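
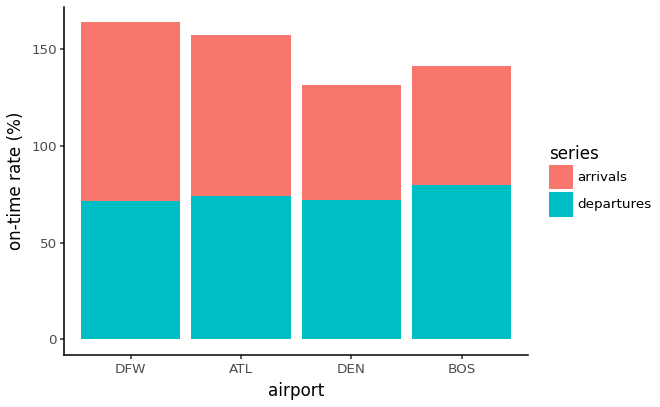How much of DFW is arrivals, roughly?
arrivals top ≈ 160, bottom ≈ 80; segment ≈ 80.

≈ 80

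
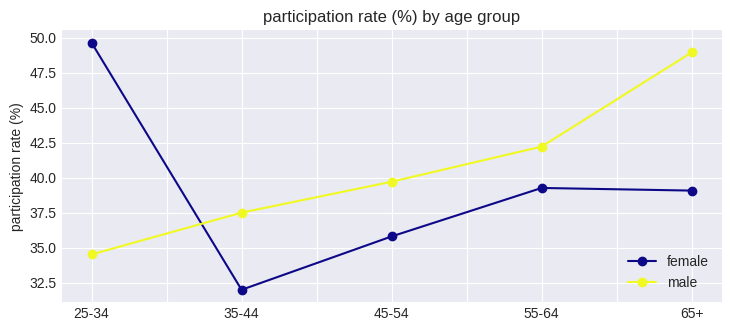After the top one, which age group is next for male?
Top 3 for male: 65+ ≈ 48, 55-64 ≈ 42, 45-54 ≈ 40.

55-64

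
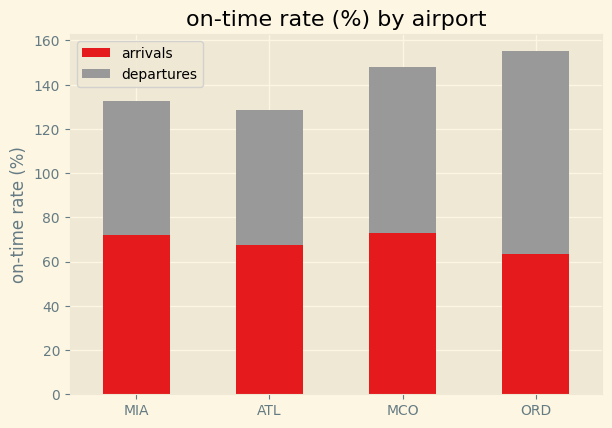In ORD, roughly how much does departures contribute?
departures top ≈ 160, bottom ≈ 60; segment ≈ 100.

≈ 100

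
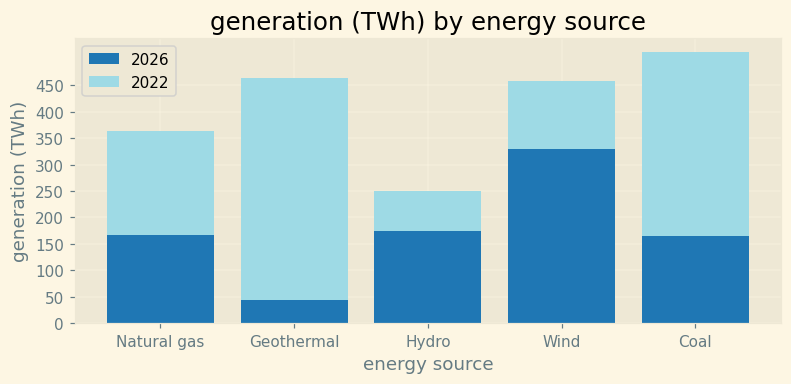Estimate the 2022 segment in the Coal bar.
≈ 350

2022 top ≈ 500, bottom ≈ 150; segment ≈ 350.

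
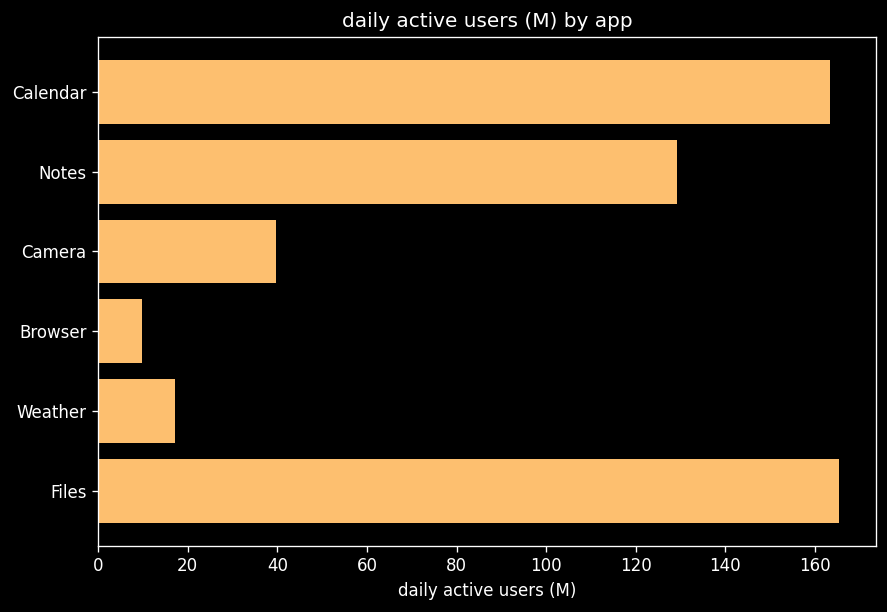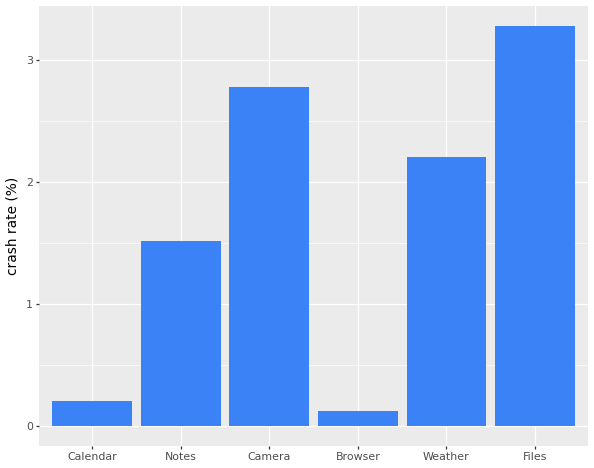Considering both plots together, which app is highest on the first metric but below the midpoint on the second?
Chart 2 median crash rate (%) ≈ 2; below-median apps: Calendar, Notes, Browser. Among those, Calendar has the highest daily active users (M) (≈ 160).

Calendar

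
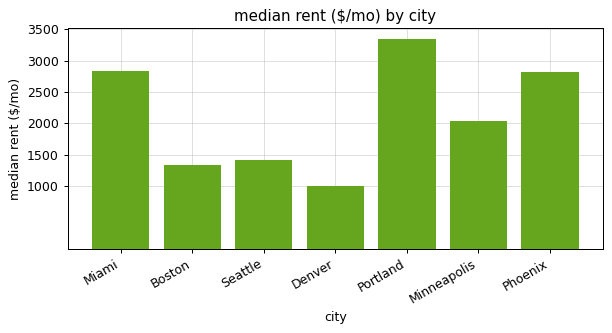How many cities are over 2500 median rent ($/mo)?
Above 2500: Miami, Portland, Phoenix.

3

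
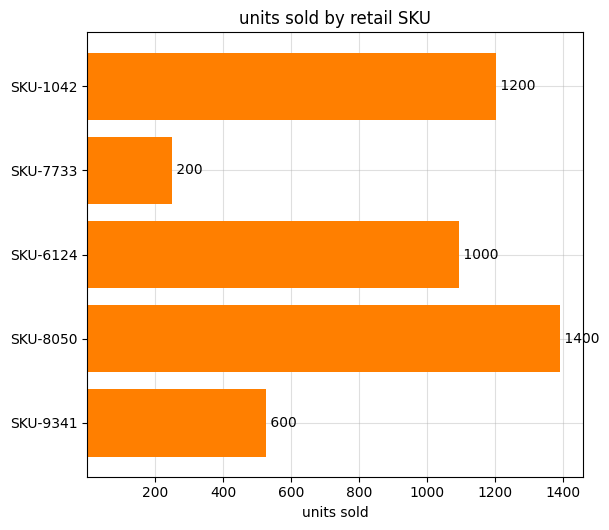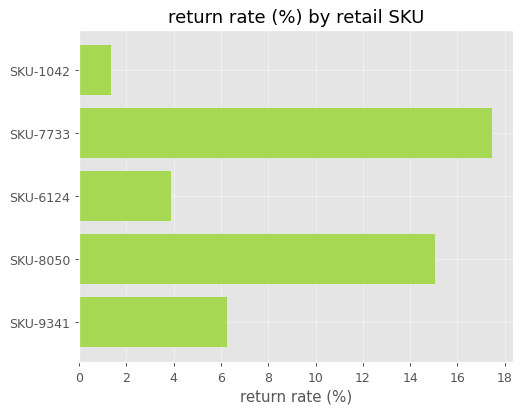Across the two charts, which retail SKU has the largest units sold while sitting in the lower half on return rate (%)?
Chart 2 median return rate (%) ≈ 6; below-median retail SKUs: SKU-1042, SKU-6124. Among those, SKU-1042 has the highest units sold (≈ 1200).

SKU-1042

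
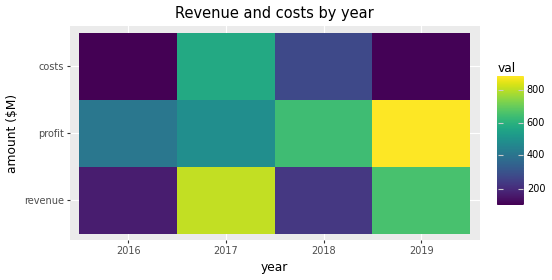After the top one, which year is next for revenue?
Top 3 for revenue: 2017 ≈ 800, 2019 ≈ 700, 2018 ≈ 200.

2019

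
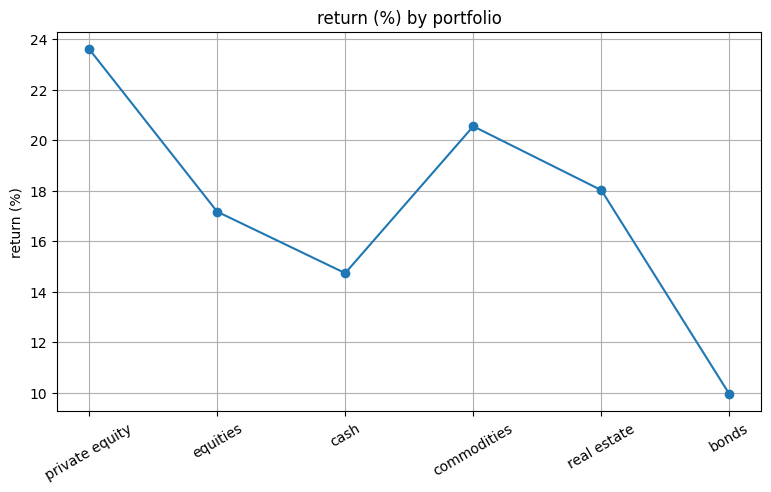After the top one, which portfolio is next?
Top 3: private equity ≈ 24, commodities ≈ 20, real estate ≈ 18.

commodities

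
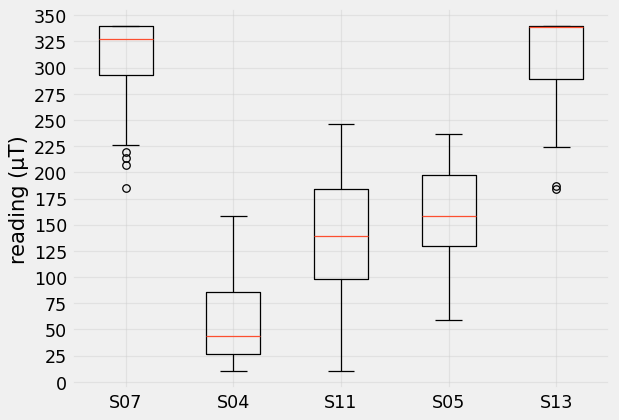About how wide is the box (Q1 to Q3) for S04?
≈ 50

Q3 ≈ 75, Q1 ≈ 25; IQR ≈ 50.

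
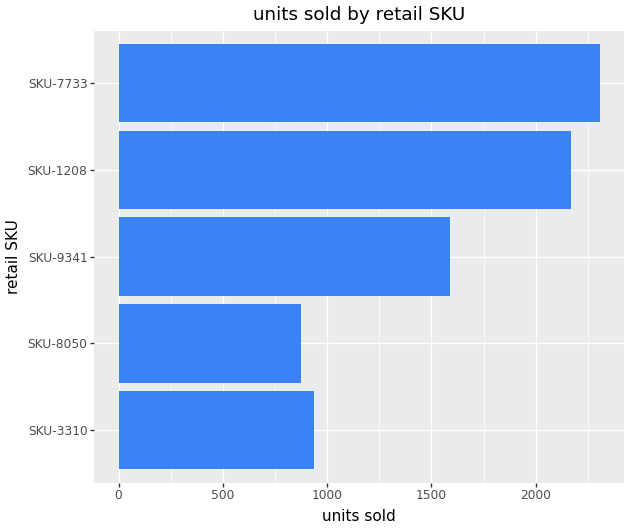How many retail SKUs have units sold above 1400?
Above 1400: SKU-9341, SKU-1208, SKU-7733.

3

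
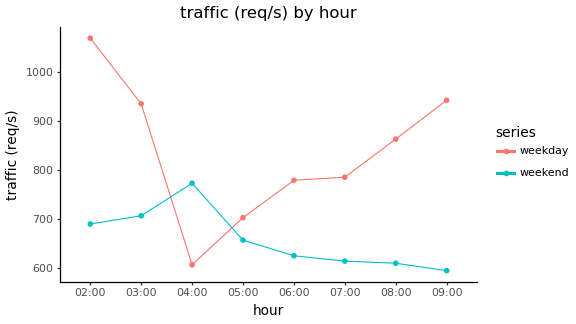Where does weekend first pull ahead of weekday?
03:00: weekend ≈ 700 vs weekday ≈ 950 (not yet); 04:00: weekend ≈ 750 vs weekday ≈ 600 (first crossover).

04:00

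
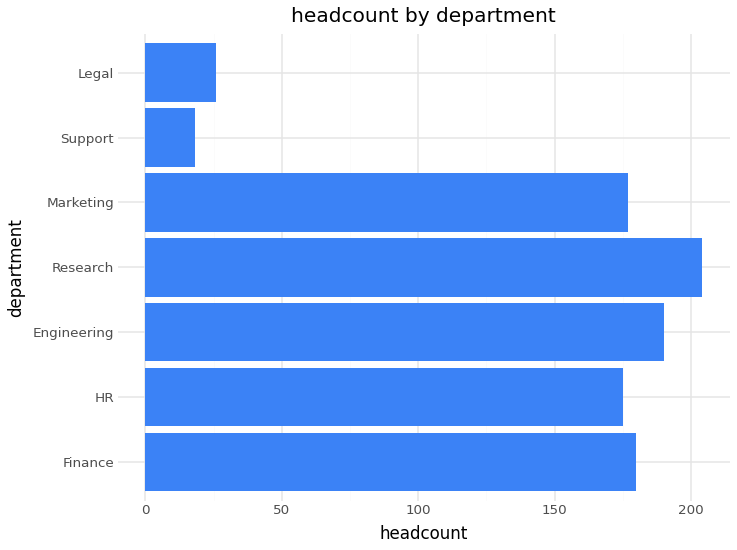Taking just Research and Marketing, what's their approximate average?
(200 + 180) / 2 ≈ 190.

≈ 190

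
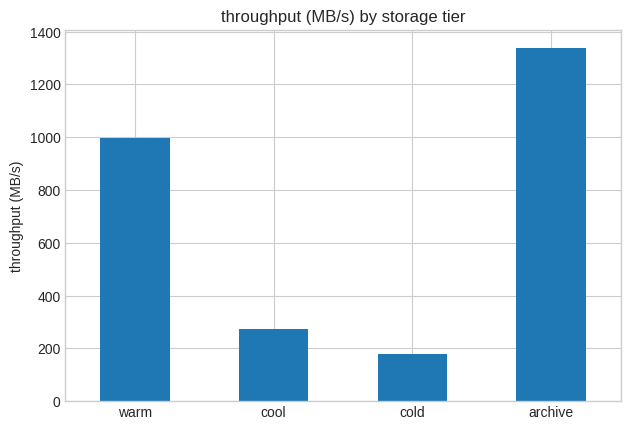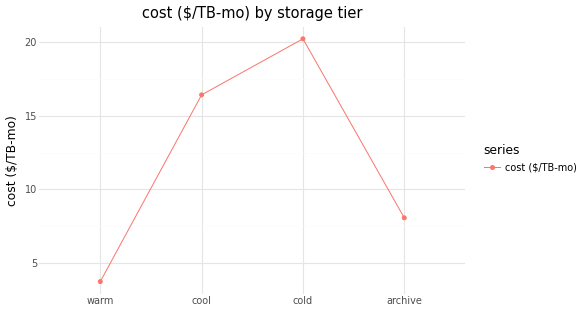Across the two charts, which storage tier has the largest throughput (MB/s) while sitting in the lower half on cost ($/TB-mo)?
archive

Chart 2 median cost ($/TB-mo) ≈ 12; below-median storage tiers: warm, archive. Among those, archive has the highest throughput (MB/s) (≈ 1400).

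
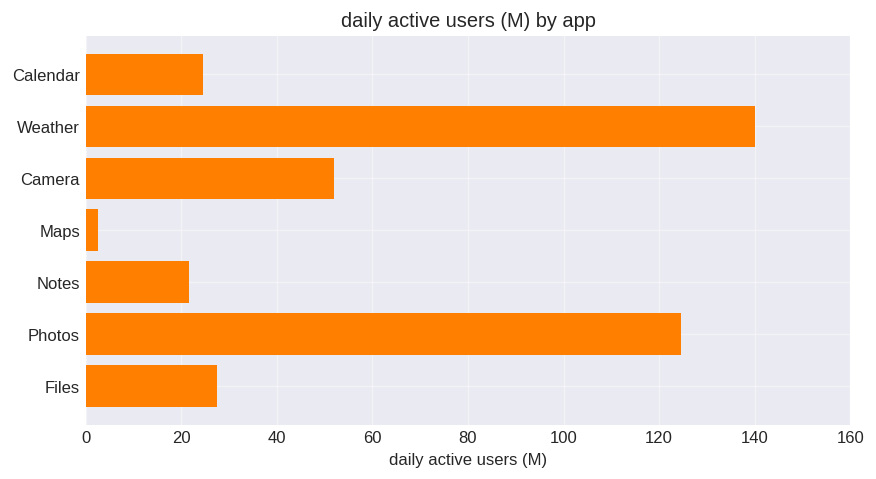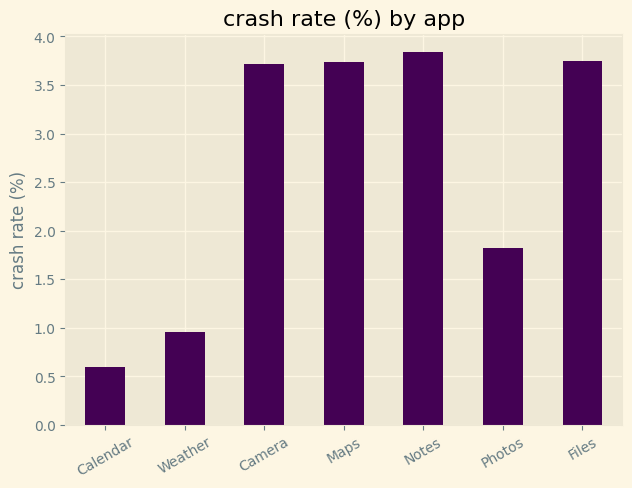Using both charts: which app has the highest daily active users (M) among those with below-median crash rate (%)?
Chart 2 median crash rate (%) ≈ 3.5; below-median apps: Calendar, Weather, Photos. Among those, Weather has the highest daily active users (M) (≈ 140).

Weather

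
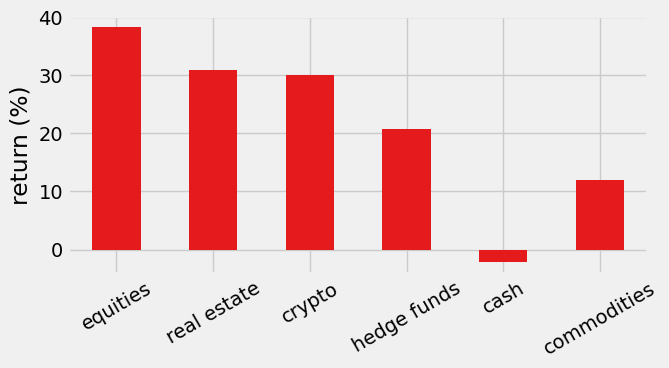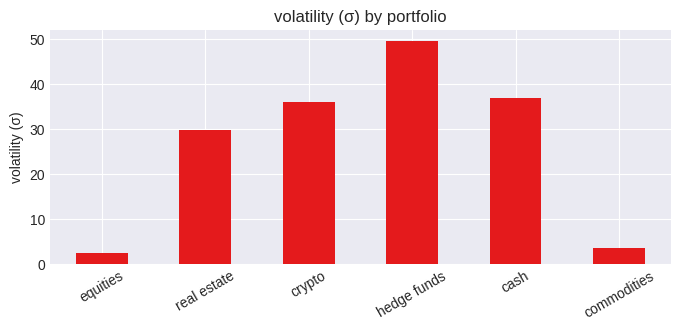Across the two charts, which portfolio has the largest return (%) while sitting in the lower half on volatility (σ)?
Chart 2 median volatility (σ) ≈ 35; below-median portfolios: equities, real estate, commodities. Among those, equities has the highest return (%) (≈ 40).

equities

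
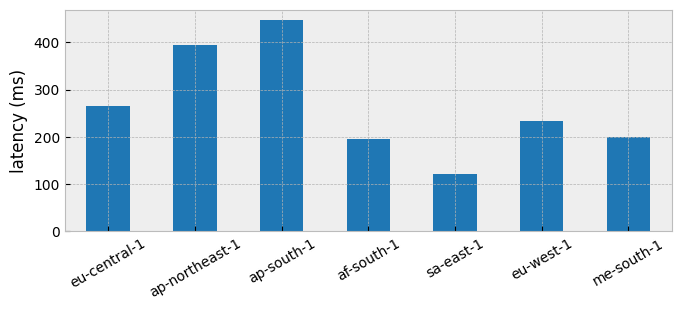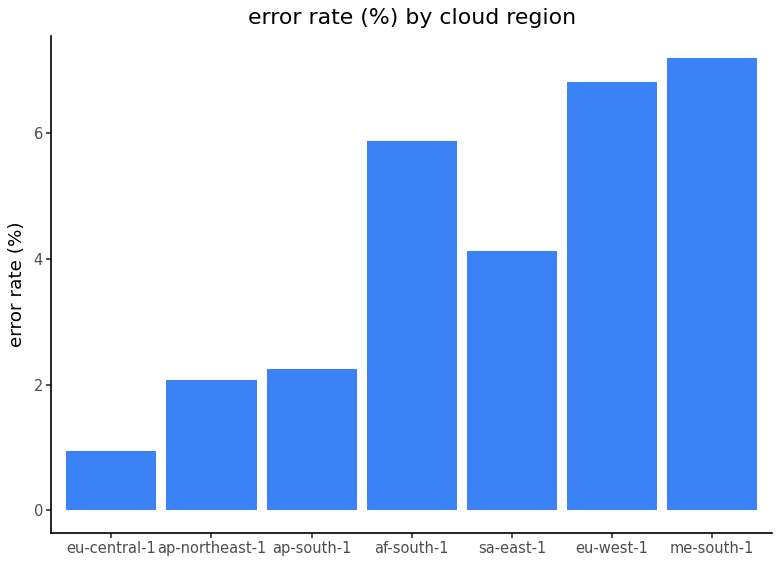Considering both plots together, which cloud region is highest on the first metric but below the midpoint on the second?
Chart 2 median error rate (%) ≈ 4; below-median cloud regions: eu-central-1, ap-northeast-1, ap-south-1. Among those, ap-south-1 has the highest latency (ms) (≈ 450).

ap-south-1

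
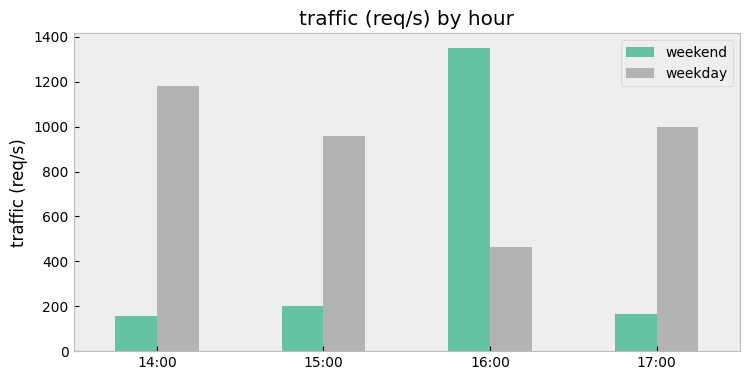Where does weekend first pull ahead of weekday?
16:00

15:00: weekend ≈ 200 vs weekday ≈ 1000 (not yet); 16:00: weekend ≈ 1400 vs weekday ≈ 400 (first crossover).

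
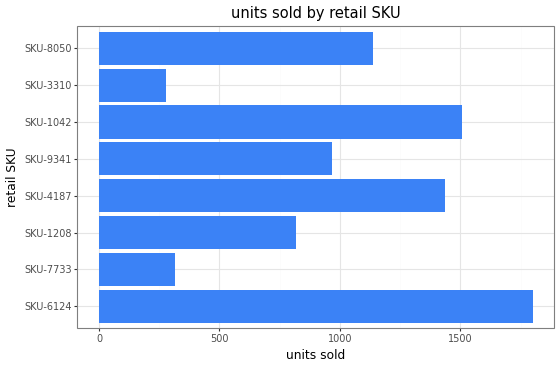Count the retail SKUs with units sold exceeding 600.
6

Above 600: SKU-6124, SKU-1208, SKU-4187, SKU-9341, SKU-1042, SKU-8050.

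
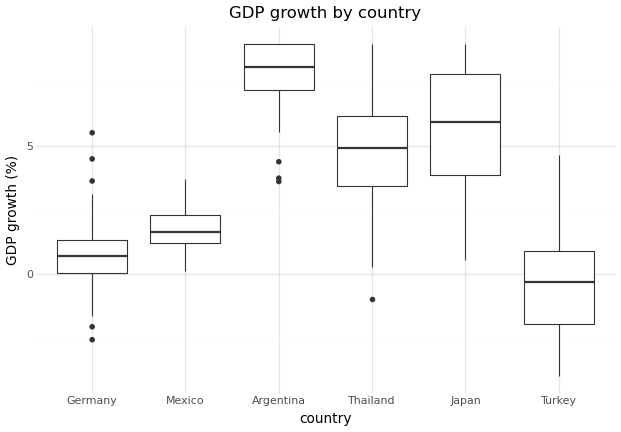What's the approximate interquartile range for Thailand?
Q3 ≈ 6, Q1 ≈ 3; IQR ≈ 3.

≈ 3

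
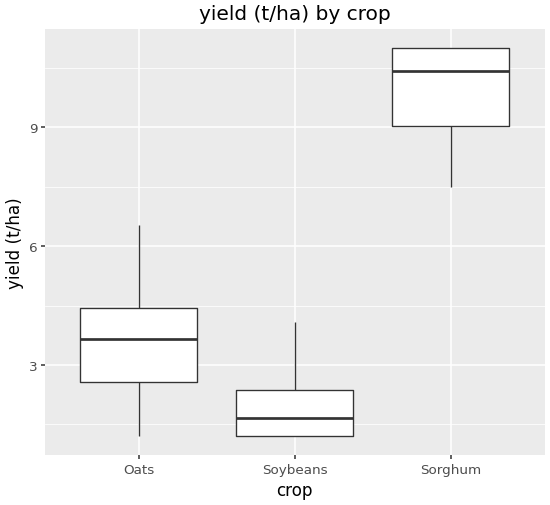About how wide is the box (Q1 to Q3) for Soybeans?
Q3 ≈ 2, Q1 ≈ 1; IQR ≈ 1.

≈ 1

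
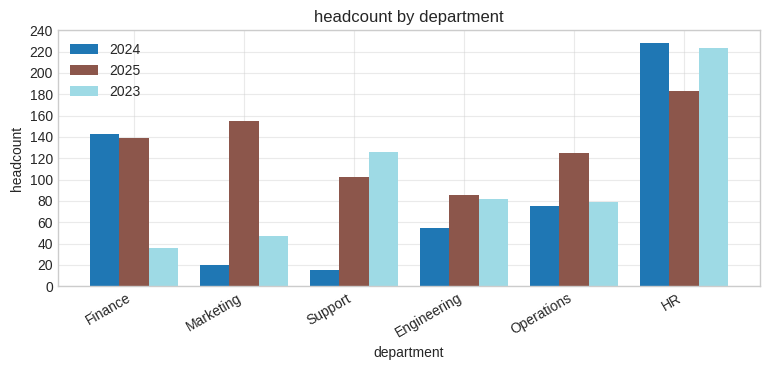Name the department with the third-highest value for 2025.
Finance

Top 4 for 2025: HR ≈ 180, Marketing ≈ 160, Finance ≈ 140, Operations ≈ 120.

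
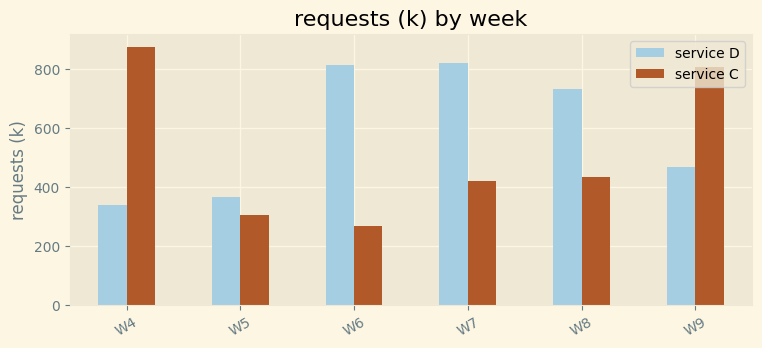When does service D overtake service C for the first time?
W4: service D ≈ 300 vs service C ≈ 900 (not yet); W5: service D ≈ 400 vs service C ≈ 300 (first crossover).

W5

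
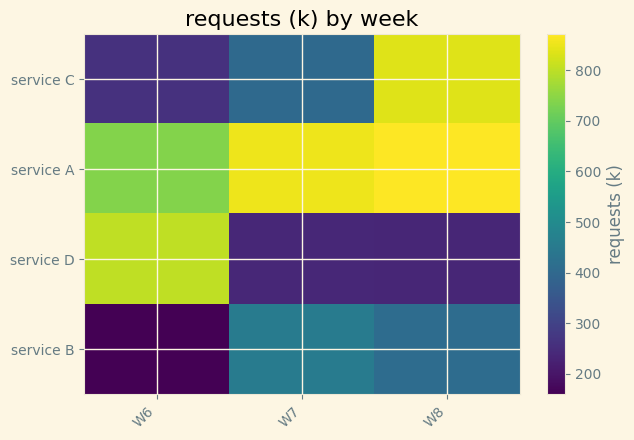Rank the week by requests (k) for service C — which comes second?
Top 3 for service C: W8 ≈ 800, W7 ≈ 400, W6 ≈ 300.

W7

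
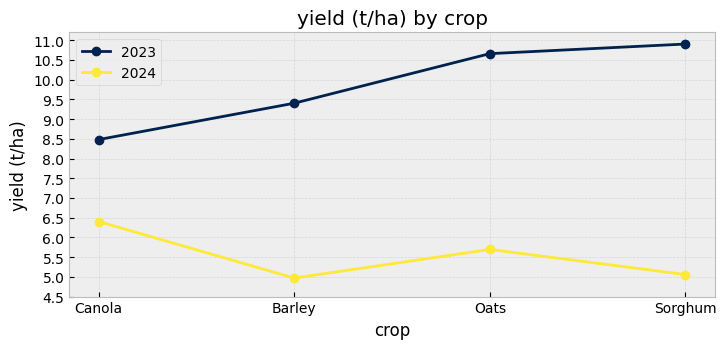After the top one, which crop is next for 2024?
Top 3 for 2024: Canola ≈ 6.5, Oats ≈ 5.5, Sorghum ≈ 5.0.

Oats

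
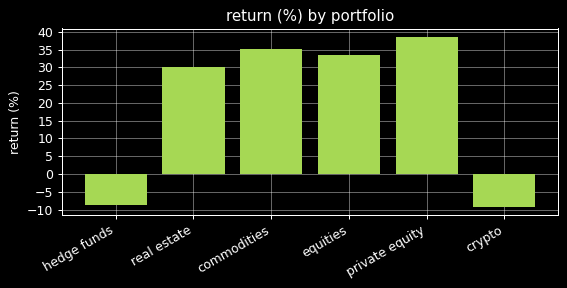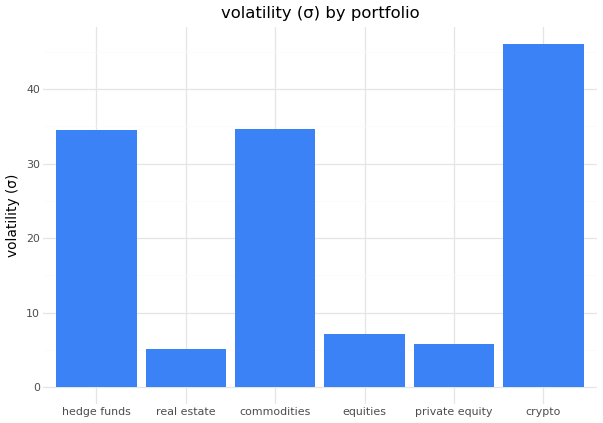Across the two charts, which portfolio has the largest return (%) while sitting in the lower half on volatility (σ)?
private equity

Chart 2 median volatility (σ) ≈ 20; below-median portfolios: real estate, equities, private equity. Among those, private equity has the highest return (%) (≈ 40).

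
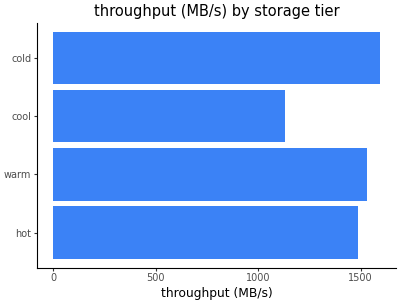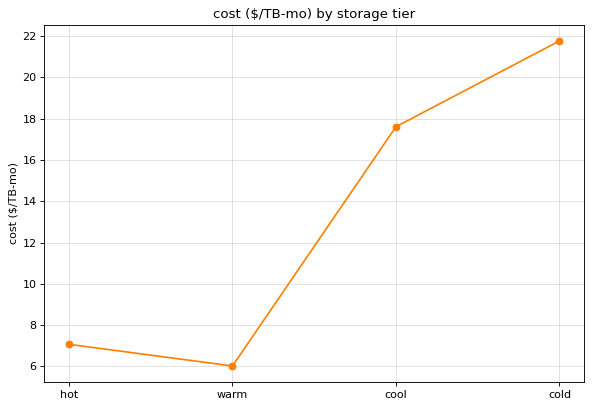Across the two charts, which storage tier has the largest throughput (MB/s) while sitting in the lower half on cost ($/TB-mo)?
warm

Chart 2 median cost ($/TB-mo) ≈ 12; below-median storage tiers: hot, warm. Among those, warm has the highest throughput (MB/s) (≈ 1600).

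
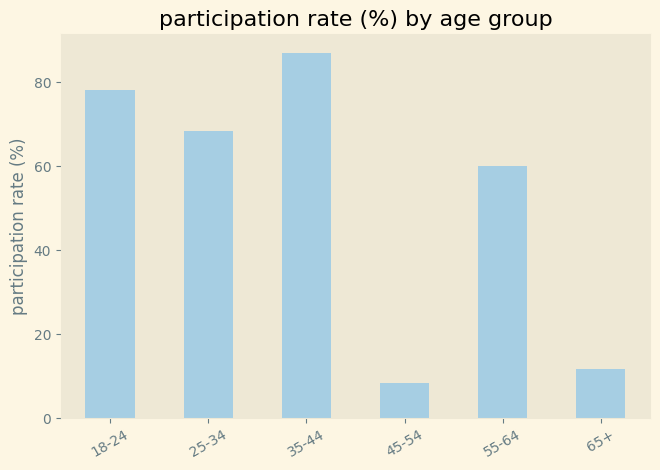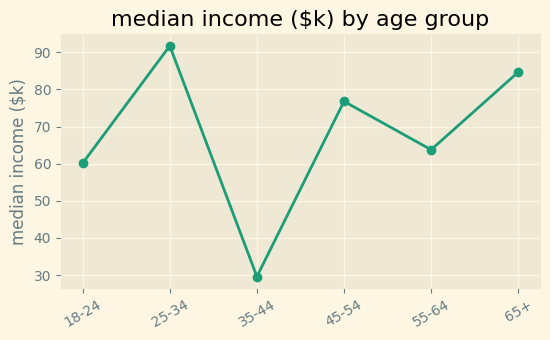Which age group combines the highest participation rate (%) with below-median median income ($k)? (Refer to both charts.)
Chart 2 median median income ($k) ≈ 70; below-median age groups: 18-24, 35-44, 55-64. Among those, 35-44 has the highest participation rate (%) (≈ 90).

35-44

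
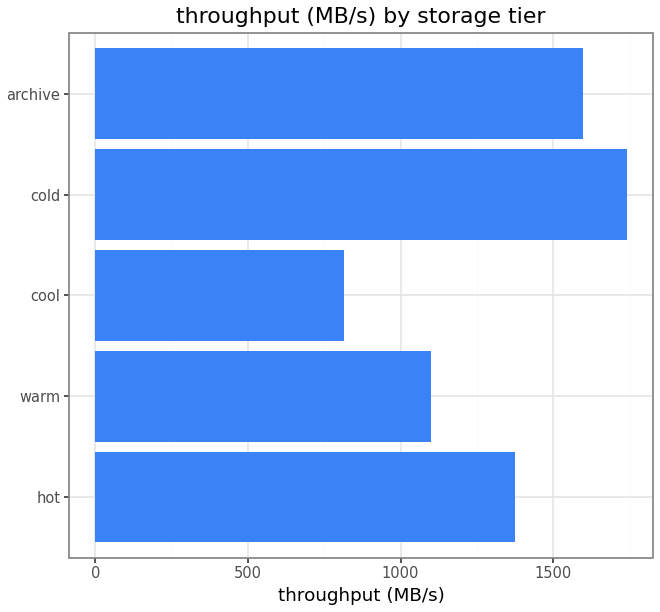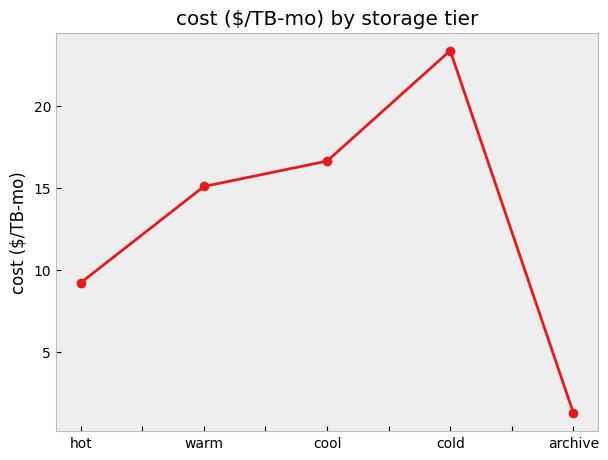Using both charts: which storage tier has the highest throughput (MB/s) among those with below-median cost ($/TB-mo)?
Chart 2 median cost ($/TB-mo) ≈ 15; below-median storage tiers: hot, archive. Among those, archive has the highest throughput (MB/s) (≈ 1600).

archive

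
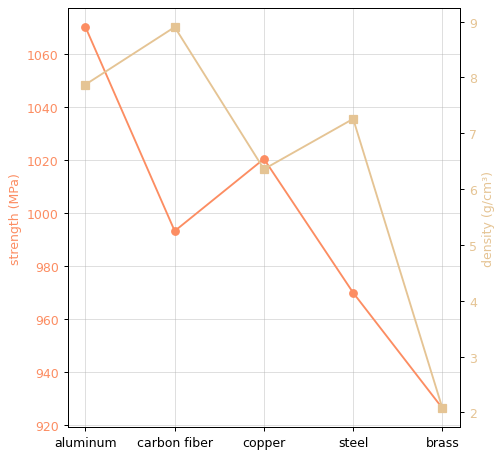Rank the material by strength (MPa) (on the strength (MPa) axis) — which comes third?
Top 4 (on the strength (MPa) axis): aluminum ≈ 1080, copper ≈ 1020, carbon fiber ≈ 1000, steel ≈ 960.

carbon fiber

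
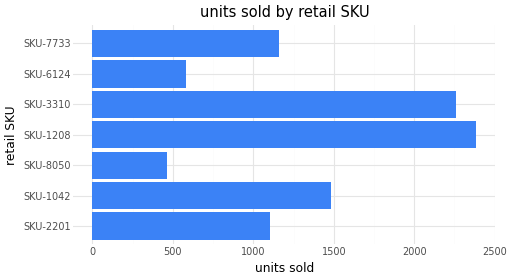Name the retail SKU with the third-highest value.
Top 4: SKU-1208 ≈ 2400, SKU-3310 ≈ 2200, SKU-1042 ≈ 1400, SKU-7733 ≈ 1200.

SKU-1042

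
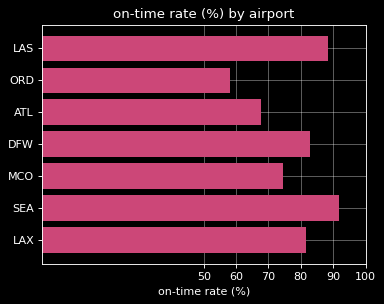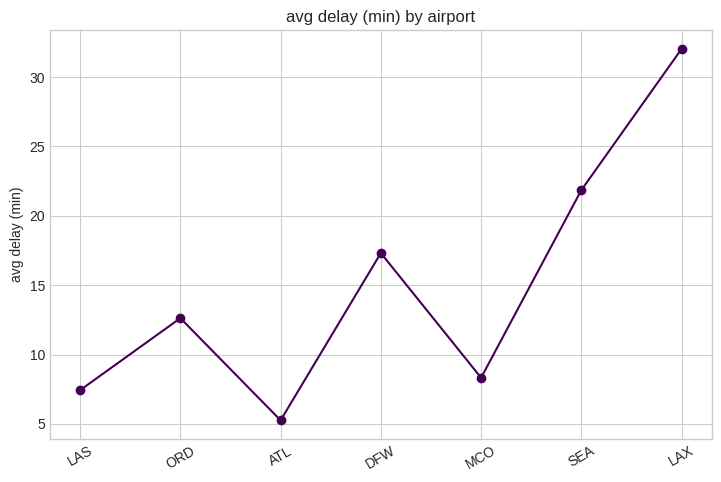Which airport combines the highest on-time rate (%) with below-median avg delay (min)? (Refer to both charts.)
Chart 2 median avg delay (min) ≈ 15; below-median airports: LAS, ATL, MCO. Among those, LAS has the highest on-time rate (%) (≈ 90).

LAS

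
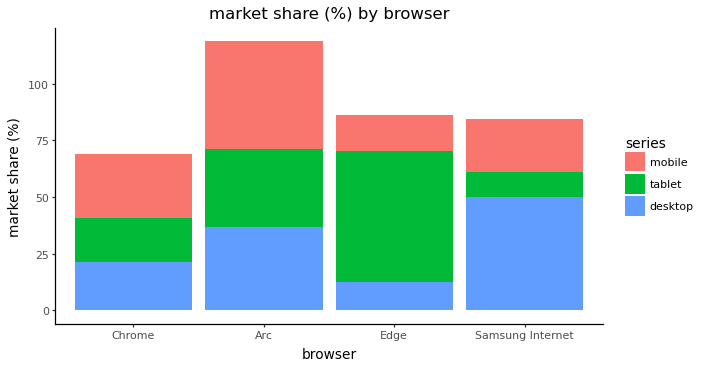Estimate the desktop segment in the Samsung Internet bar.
≈ 50

desktop top ≈ 50, bottom ≈ 0; segment ≈ 50.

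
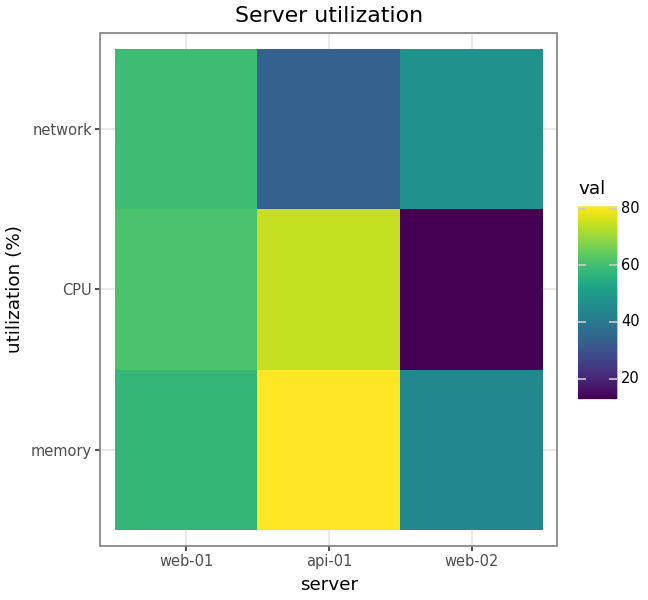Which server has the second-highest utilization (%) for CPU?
Top 3 for CPU: api-01 ≈ 70, web-01 ≈ 60, web-02 ≈ 10.

web-01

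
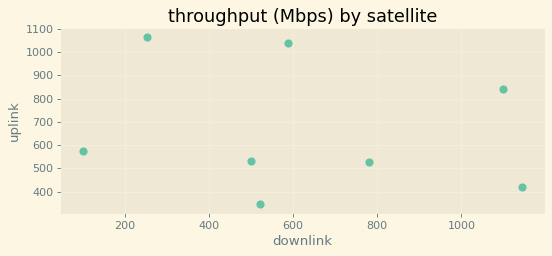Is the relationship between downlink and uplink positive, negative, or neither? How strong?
no clear correlation

Points are roughly uncorrelated; weak (|r| ≈ 0.2).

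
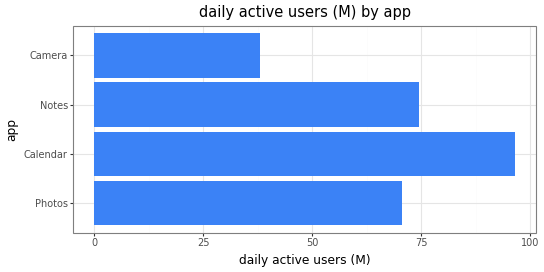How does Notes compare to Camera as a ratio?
Notes ≈ 70, Camera ≈ 40; 70/40 ≈ 1.75.

≈ 1.75×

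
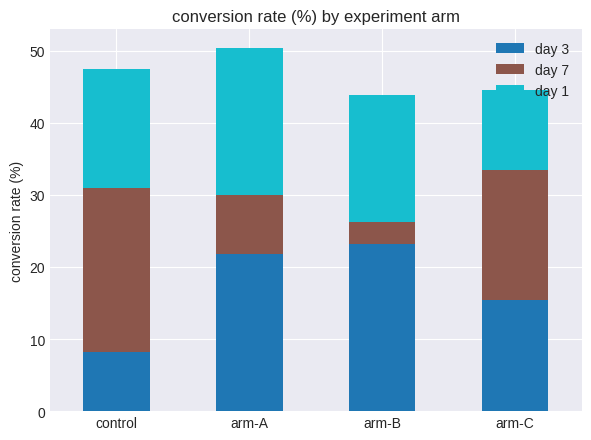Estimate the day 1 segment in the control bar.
day 1 top ≈ 45, bottom ≈ 30; segment ≈ 15.

≈ 15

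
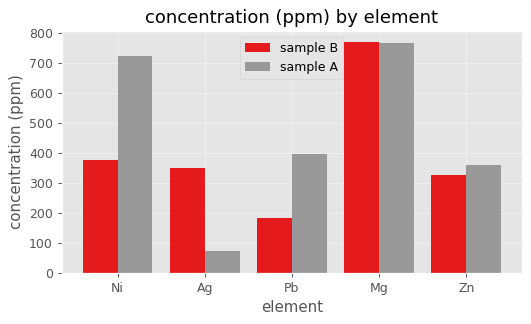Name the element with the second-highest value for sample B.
Ni

Top 3 for sample B: Mg ≈ 800, Ni ≈ 400, Ag ≈ 300.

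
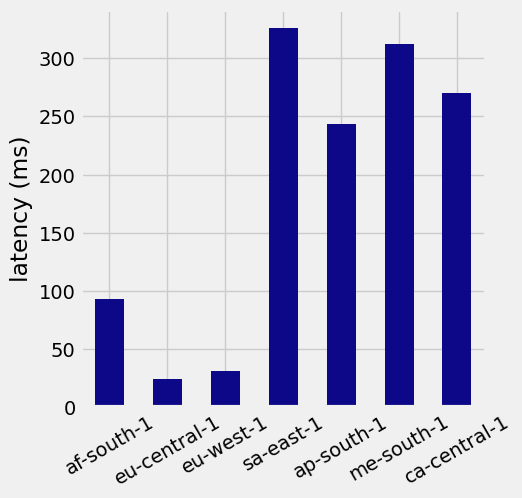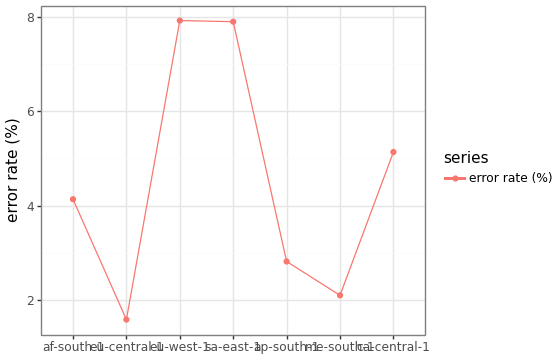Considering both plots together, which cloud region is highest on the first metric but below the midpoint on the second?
Chart 2 median error rate (%) ≈ 4; below-median cloud regions: eu-central-1, ap-south-1, me-south-1. Among those, me-south-1 has the highest latency (ms) (≈ 300).

me-south-1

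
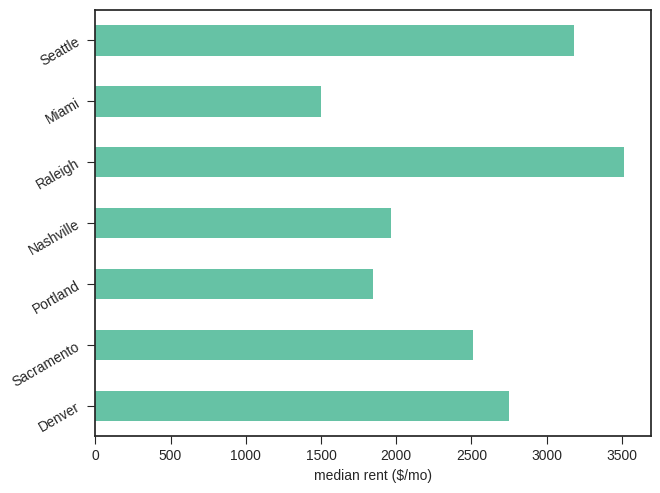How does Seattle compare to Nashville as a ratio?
Seattle ≈ 3000, Nashville ≈ 2000; 3000/2000 ≈ 1.5.

≈ 1.5×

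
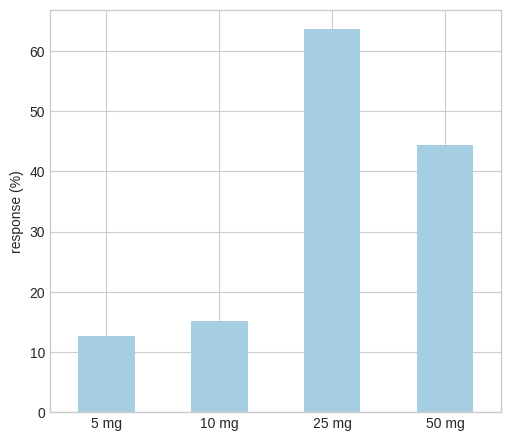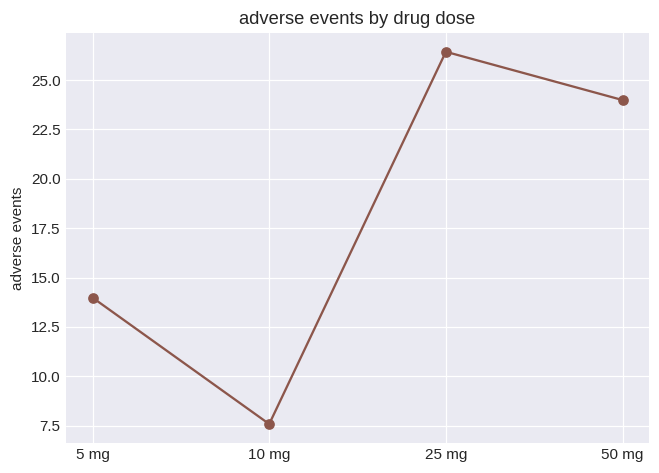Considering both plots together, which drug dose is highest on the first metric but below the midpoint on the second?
10 mg

Chart 2 median adverse events ≈ 20; below-median drug doses: 5 mg, 10 mg. Among those, 10 mg has the highest response (%) (≈ 20).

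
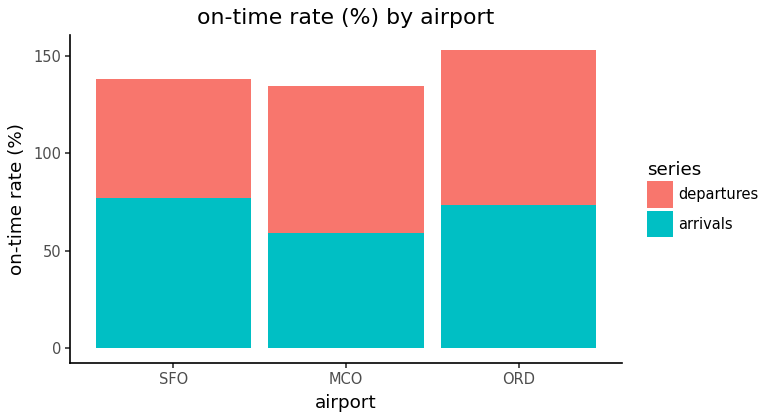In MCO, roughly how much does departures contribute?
departures top ≈ 140, bottom ≈ 60; segment ≈ 80.

≈ 80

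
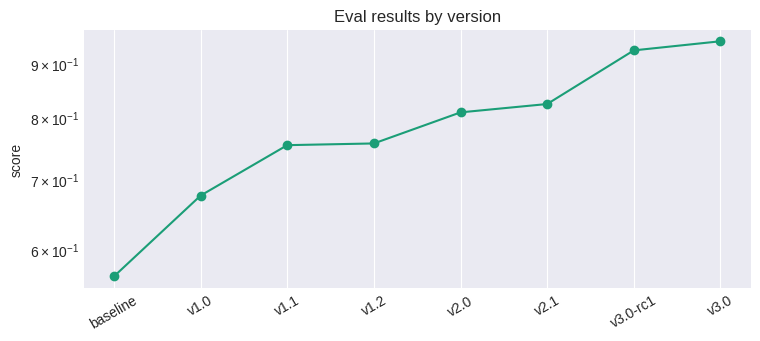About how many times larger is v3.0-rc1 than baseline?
v3.0-rc1 ≈ 0.95, baseline ≈ 0.55; 0.95/0.55 ≈ 1.73.

≈ 1.73×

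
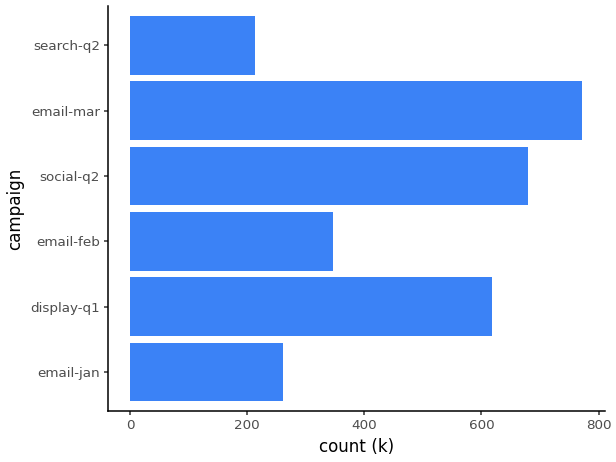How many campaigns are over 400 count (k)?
3

Above 400: display-q1, social-q2, email-mar.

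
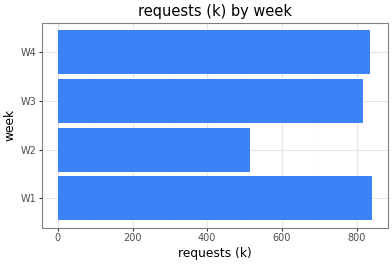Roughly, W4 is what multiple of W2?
≈ 1.6×

W4 ≈ 800, W2 ≈ 500; 800/500 ≈ 1.6.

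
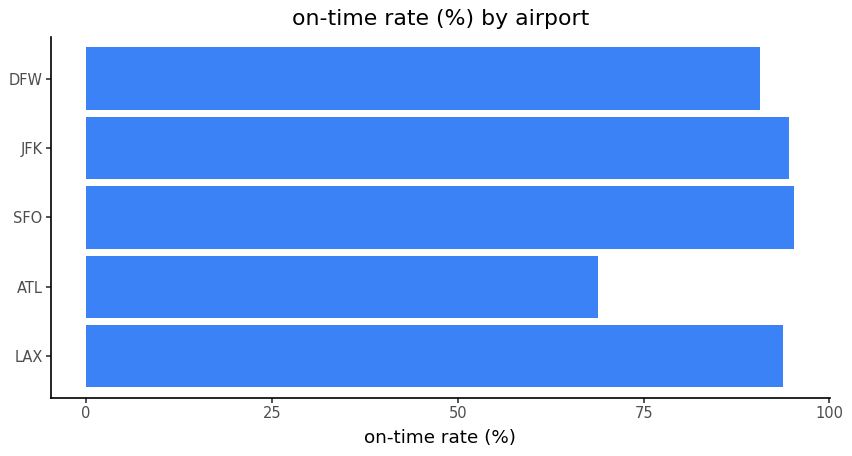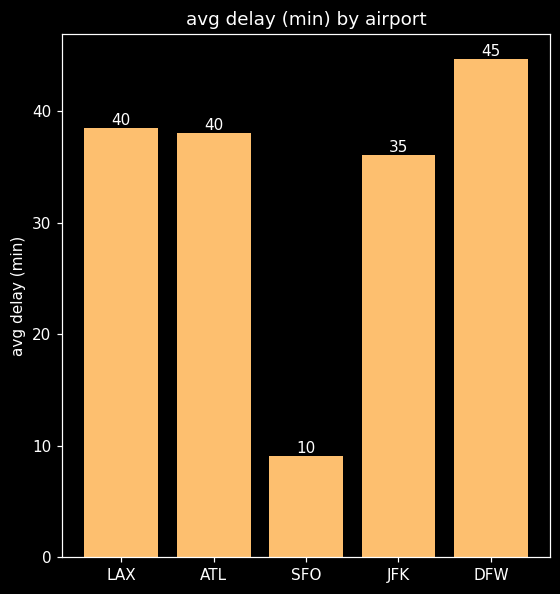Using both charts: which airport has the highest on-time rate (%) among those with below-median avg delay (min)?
Chart 2 median avg delay (min) ≈ 40; below-median airports: SFO, JFK. Among those, SFO has the highest on-time rate (%) (≈ 100).

SFO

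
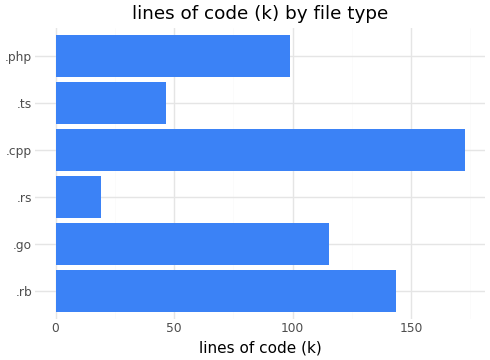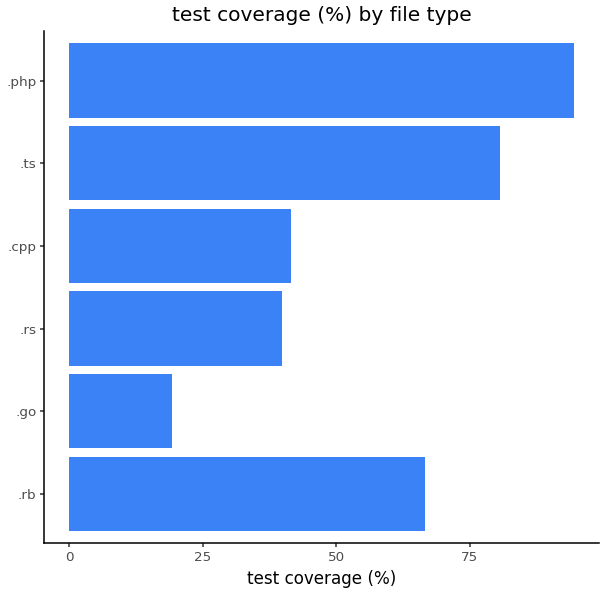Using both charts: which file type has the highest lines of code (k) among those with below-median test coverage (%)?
.cpp

Chart 2 median test coverage (%) ≈ 50; below-median file types: .go, .rs, .cpp. Among those, .cpp has the highest lines of code (k) (≈ 180).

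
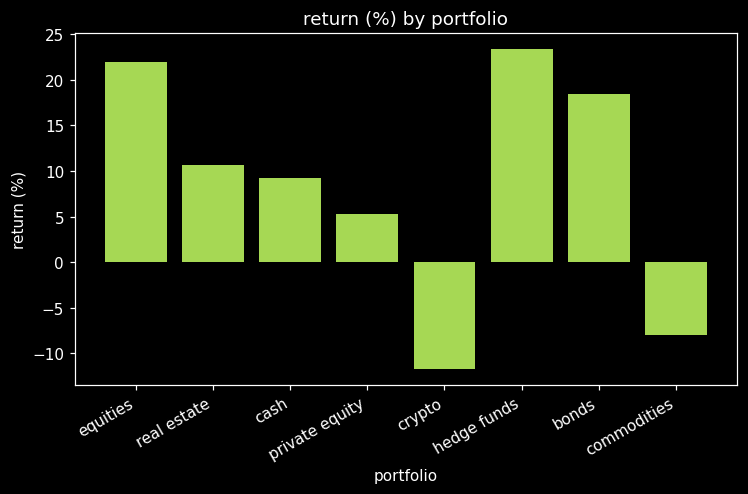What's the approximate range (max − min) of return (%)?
≈ 35

Max hedge funds ≈ 25, min crypto ≈ -10; range ≈ 35.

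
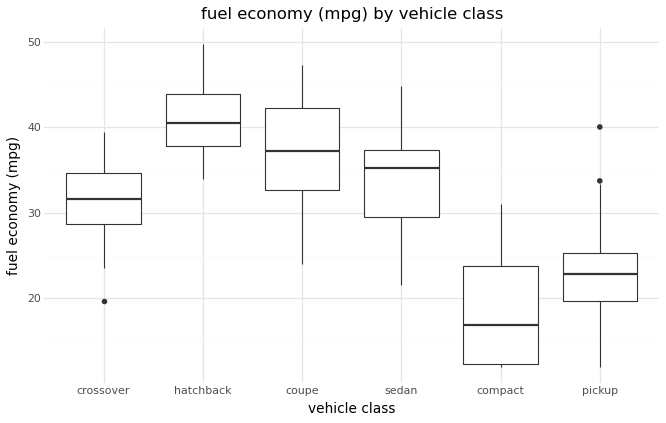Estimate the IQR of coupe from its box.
Q3 ≈ 42, Q1 ≈ 32; IQR ≈ 10.

≈ 10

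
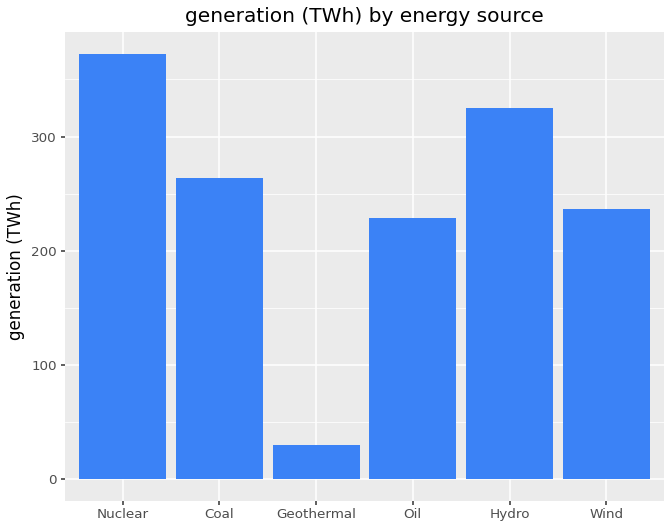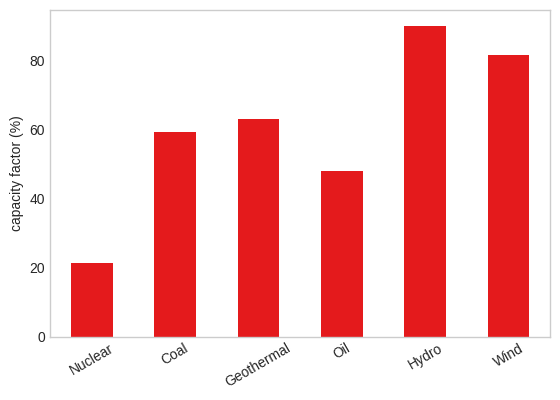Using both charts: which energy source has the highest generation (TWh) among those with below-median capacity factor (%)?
Nuclear

Chart 2 median capacity factor (%) ≈ 60; below-median energy sources: Nuclear, Coal, Oil. Among those, Nuclear has the highest generation (TWh) (≈ 350).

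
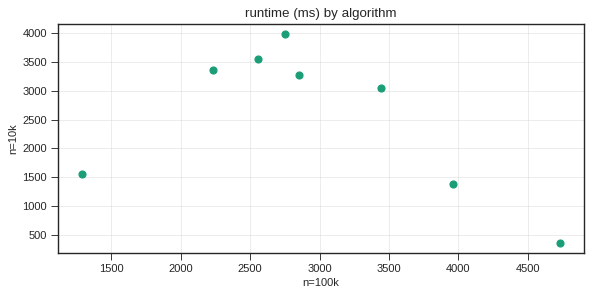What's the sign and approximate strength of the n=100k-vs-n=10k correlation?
Points are negatively correlated; moderate (|r| ≈ 0.5).

negative, moderate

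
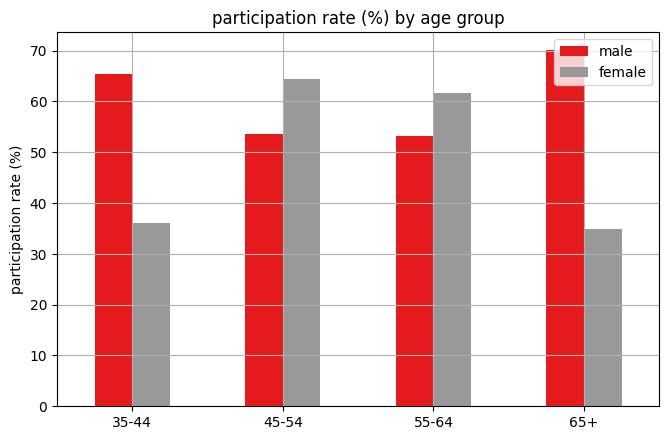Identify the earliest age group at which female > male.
35-44: female ≈ 40 vs male ≈ 70 (not yet); 45-54: female ≈ 60 vs male ≈ 50 (first crossover).

45-54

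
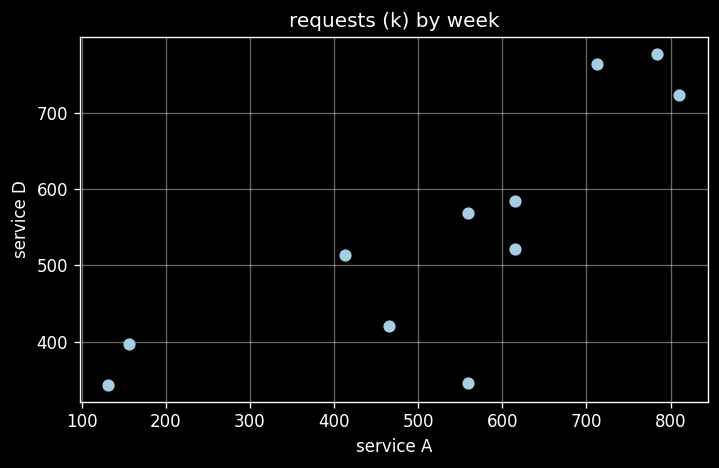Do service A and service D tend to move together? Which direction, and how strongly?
Points are positively correlated; strong (|r| ≈ 0.8).

positive, strong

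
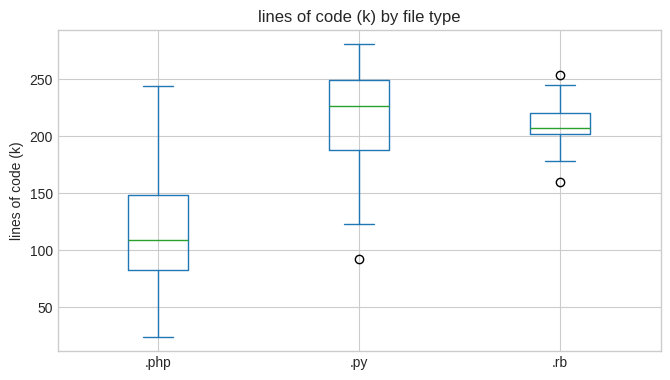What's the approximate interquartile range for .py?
≈ 60

Q3 ≈ 250, Q1 ≈ 190; IQR ≈ 60.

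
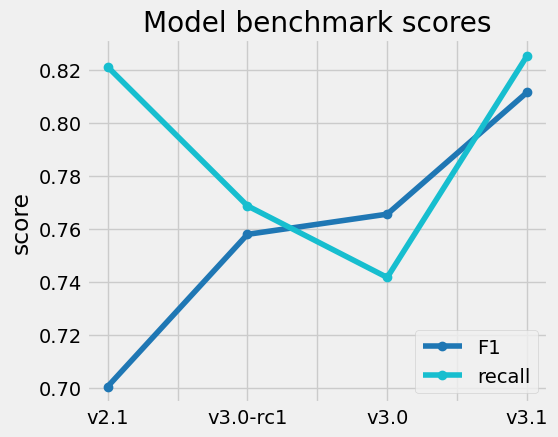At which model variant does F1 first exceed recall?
v3.0-rc1: F1 ≈ 0.76 vs recall ≈ 0.76 (not yet); v3.0: F1 ≈ 0.76 vs recall ≈ 0.74 (first crossover).

v3.0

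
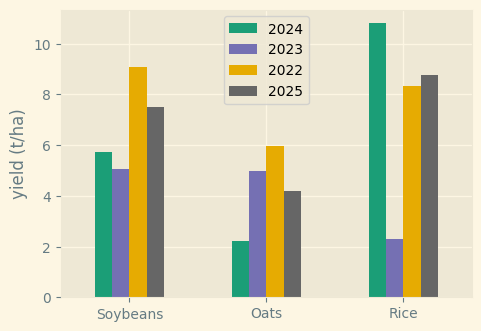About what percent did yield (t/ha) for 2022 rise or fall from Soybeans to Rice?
≈ -11.1%

Soybeans ≈ 9, Rice ≈ 8; (8 − 9) / 9 ≈ -11.1%.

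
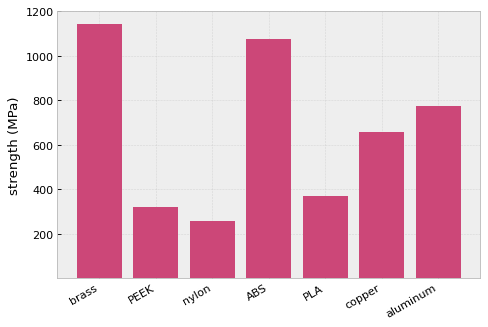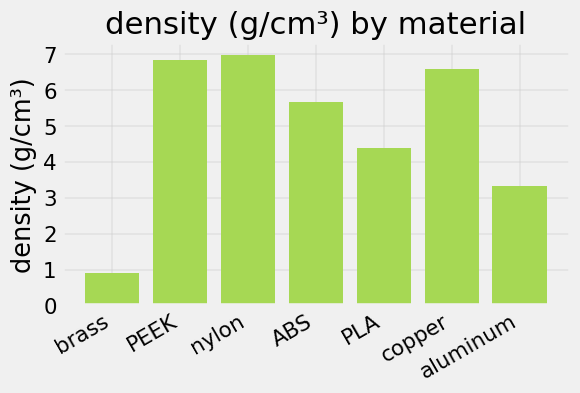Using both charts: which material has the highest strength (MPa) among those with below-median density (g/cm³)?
brass

Chart 2 median density (g/cm³) ≈ 6; below-median materials: brass, PLA, aluminum. Among those, brass has the highest strength (MPa) (≈ 1200).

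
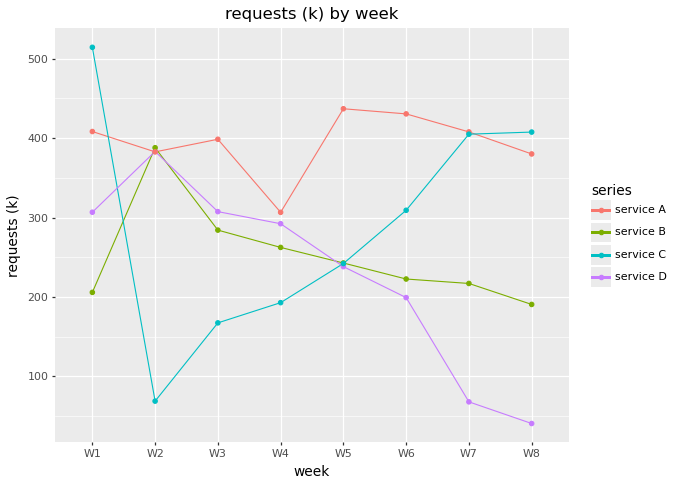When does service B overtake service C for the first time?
W2

W1: service B ≈ 200 vs service C ≈ 500 (not yet); W2: service B ≈ 400 vs service C ≈ 50 (first crossover).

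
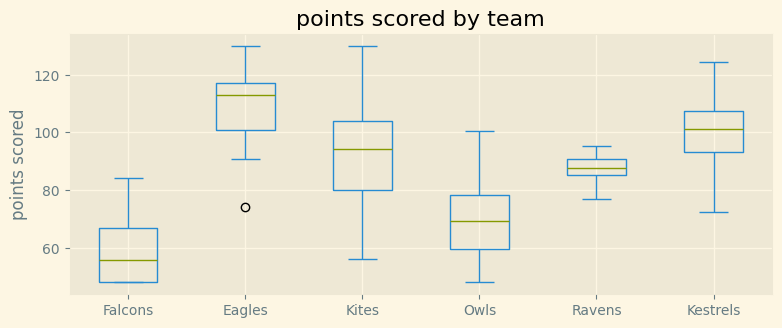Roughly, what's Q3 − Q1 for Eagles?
Q3 ≈ 115, Q1 ≈ 100; IQR ≈ 15.

≈ 15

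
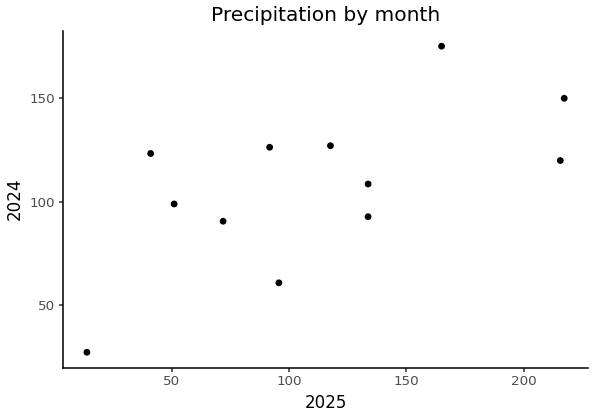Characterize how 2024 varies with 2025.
positive, moderate

Points are positively correlated; moderate (|r| ≈ 0.6).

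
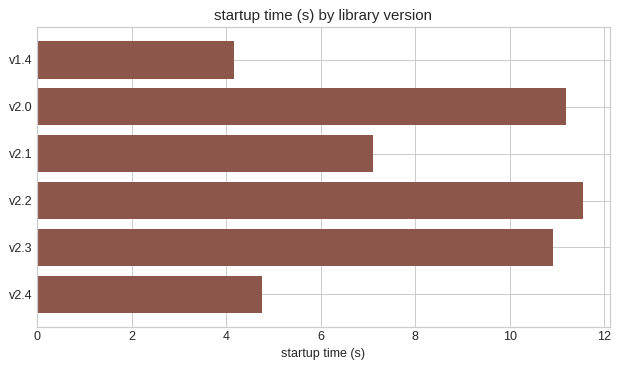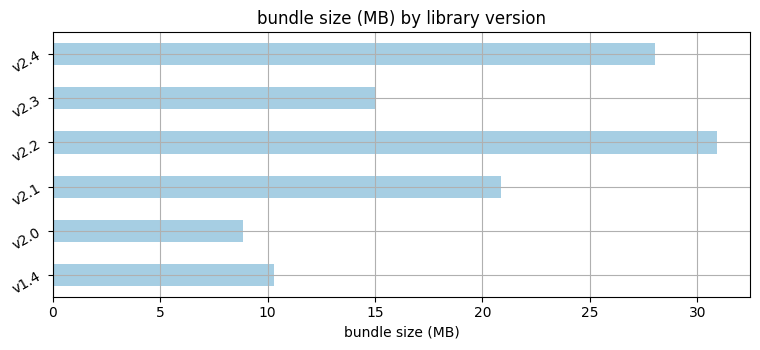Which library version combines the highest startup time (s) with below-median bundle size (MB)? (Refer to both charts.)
Chart 2 median bundle size (MB) ≈ 20; below-median library versions: v1.4, v2.0, v2.3. Among those, v2.0 has the highest startup time (s) (≈ 12).

v2.0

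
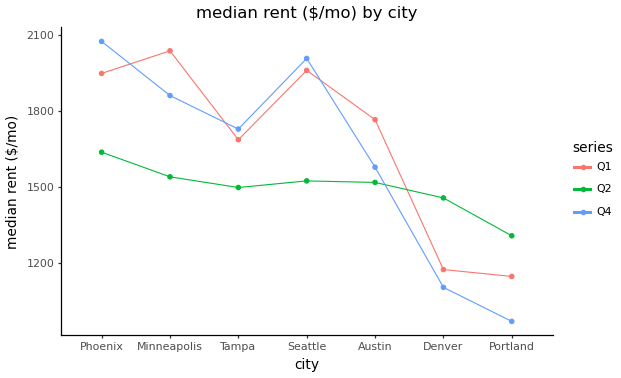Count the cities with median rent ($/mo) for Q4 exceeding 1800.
Above 1800: Phoenix, Minneapolis, Seattle.

3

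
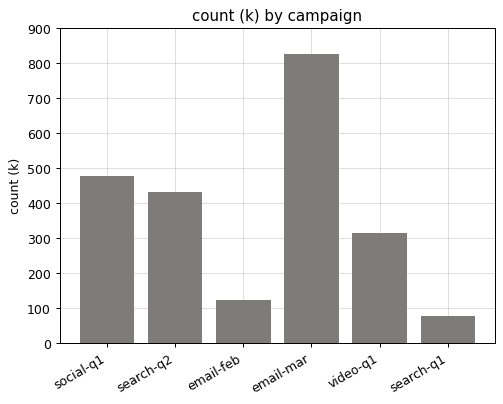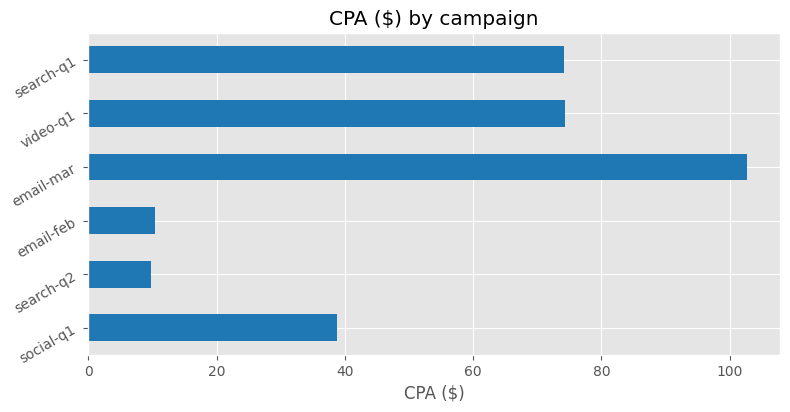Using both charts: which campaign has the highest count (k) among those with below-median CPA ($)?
social-q1

Chart 2 median CPA ($) ≈ 60; below-median campaigns: social-q1, search-q2, email-feb. Among those, social-q1 has the highest count (k) (≈ 500).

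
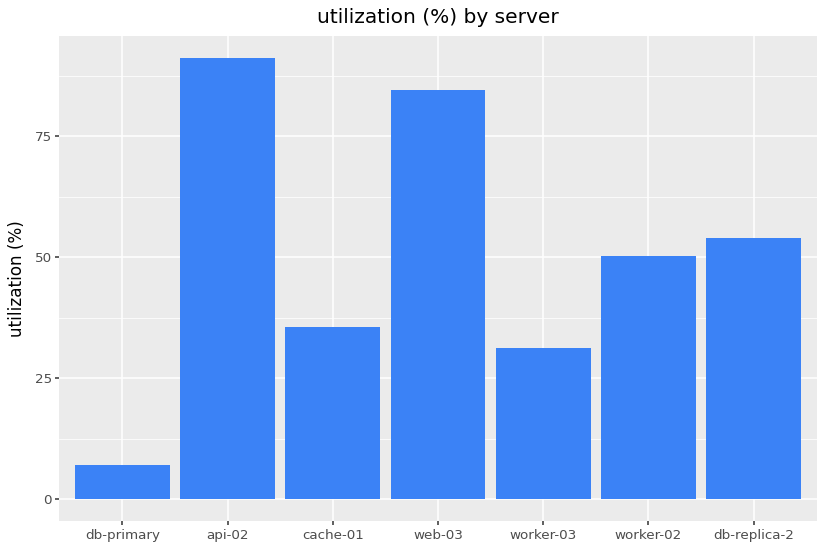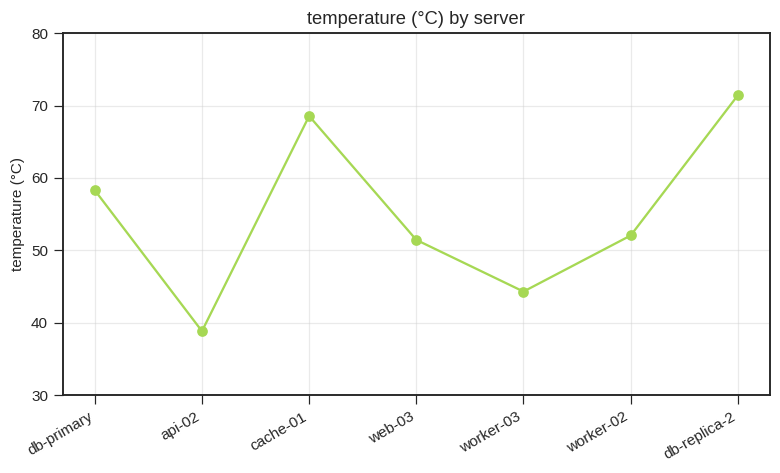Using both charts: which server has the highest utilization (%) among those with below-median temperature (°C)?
Chart 2 median temperature (°C) ≈ 50; below-median servers: api-02, web-03, worker-03. Among those, api-02 has the highest utilization (%) (≈ 90).

api-02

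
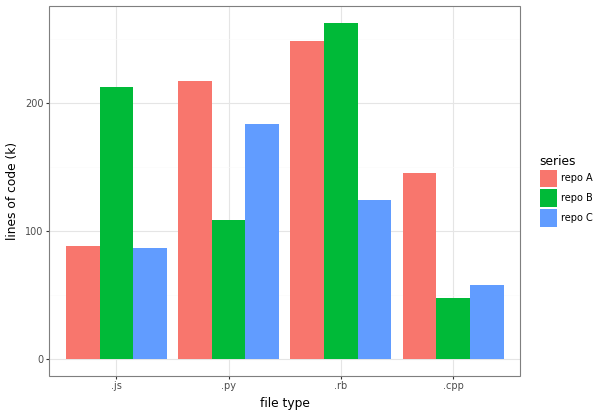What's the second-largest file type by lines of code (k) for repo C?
Top 3 for repo C: .py ≈ 175, .rb ≈ 125, .js ≈ 75.

.rb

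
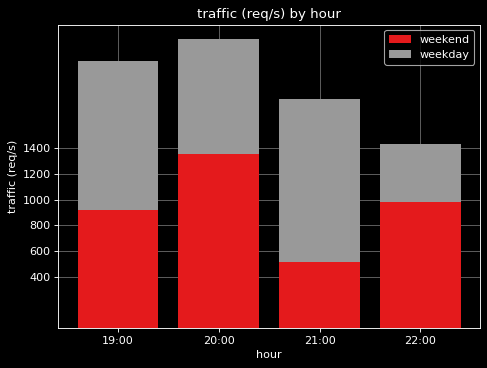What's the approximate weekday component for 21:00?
≈ 1200

weekday top ≈ 1800, bottom ≈ 600; segment ≈ 1200.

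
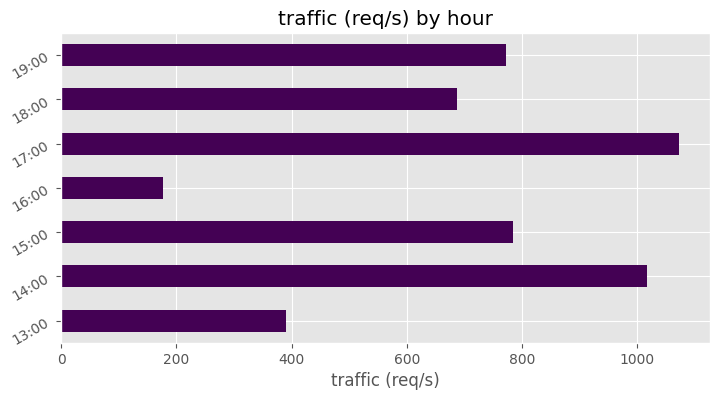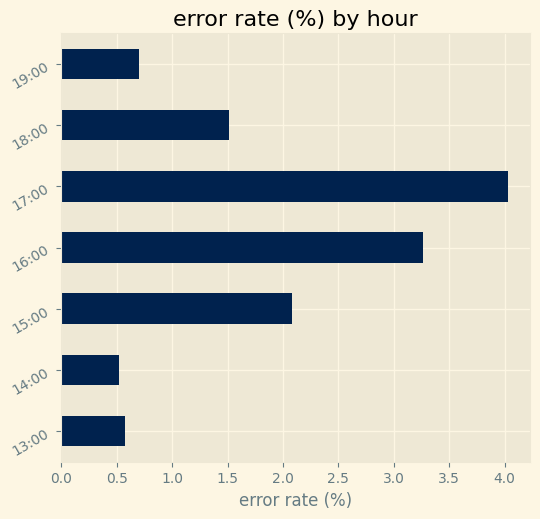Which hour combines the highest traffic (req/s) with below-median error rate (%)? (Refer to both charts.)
Chart 2 median error rate (%) ≈ 1.5; below-median hours: 13:00, 14:00, 19:00. Among those, 14:00 has the highest traffic (req/s) (≈ 1000).

14:00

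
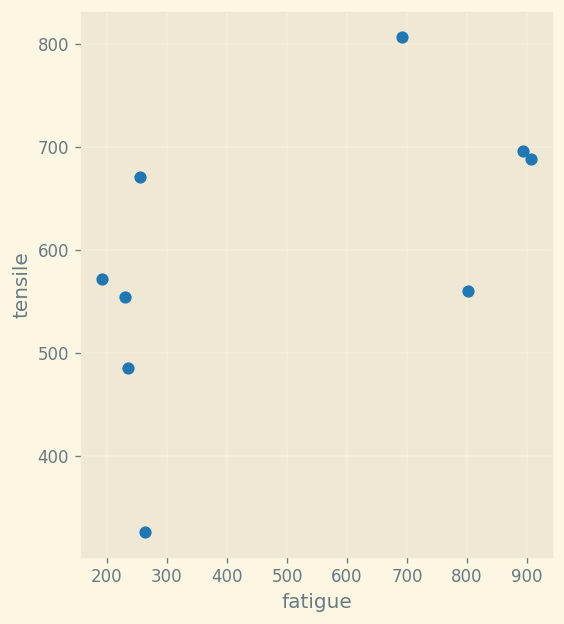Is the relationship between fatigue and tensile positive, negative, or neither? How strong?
positive, moderate

Points are positively correlated; moderate (|r| ≈ 0.6).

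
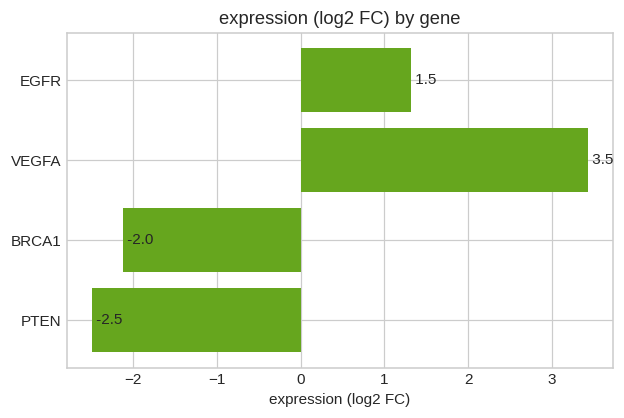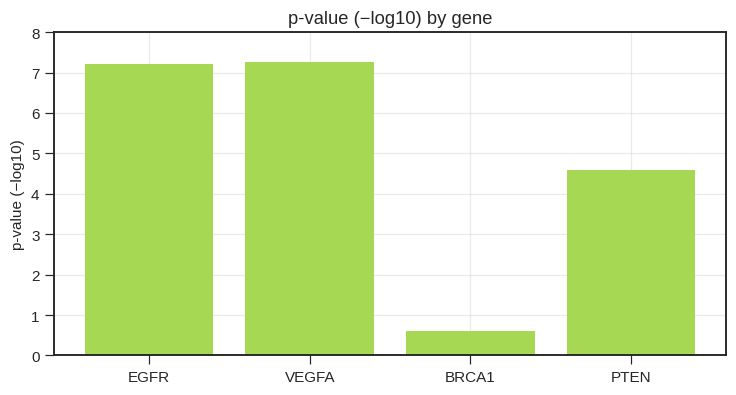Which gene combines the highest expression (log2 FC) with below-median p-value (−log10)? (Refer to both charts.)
BRCA1

Chart 2 median p-value (−log10) ≈ 6; below-median genes: BRCA1, PTEN. Among those, BRCA1 has the highest expression (log2 FC) (≈ -2).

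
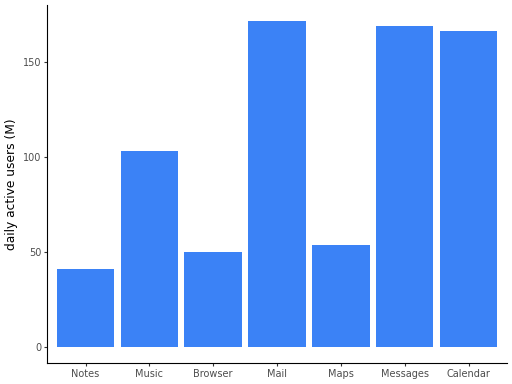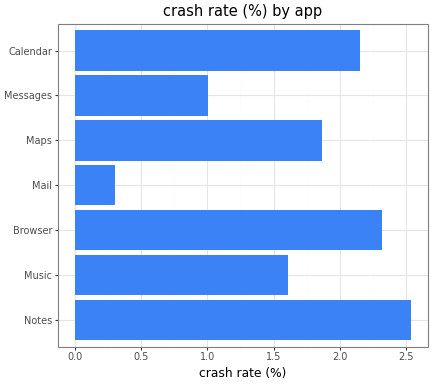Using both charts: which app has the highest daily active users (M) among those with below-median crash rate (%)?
Mail

Chart 2 median crash rate (%) ≈ 2; below-median apps: Music, Mail, Messages. Among those, Mail has the highest daily active users (M) (≈ 180).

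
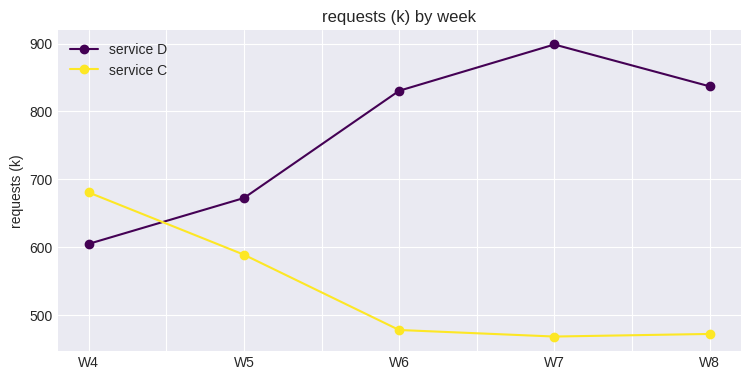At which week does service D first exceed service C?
W4: service D ≈ 600 vs service C ≈ 700 (not yet); W5: service D ≈ 650 vs service C ≈ 600 (first crossover).

W5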